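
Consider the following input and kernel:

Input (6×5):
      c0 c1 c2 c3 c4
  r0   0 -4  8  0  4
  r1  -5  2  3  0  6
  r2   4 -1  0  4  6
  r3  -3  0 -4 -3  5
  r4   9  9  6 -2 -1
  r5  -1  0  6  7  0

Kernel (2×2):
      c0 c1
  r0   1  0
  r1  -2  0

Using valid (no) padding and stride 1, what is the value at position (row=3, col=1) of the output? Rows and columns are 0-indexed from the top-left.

-18

The receptive field on the input at this output position is [0 -4 / 9 6]. Elementwise product with the kernel and sum: 0·1 + 9·-2.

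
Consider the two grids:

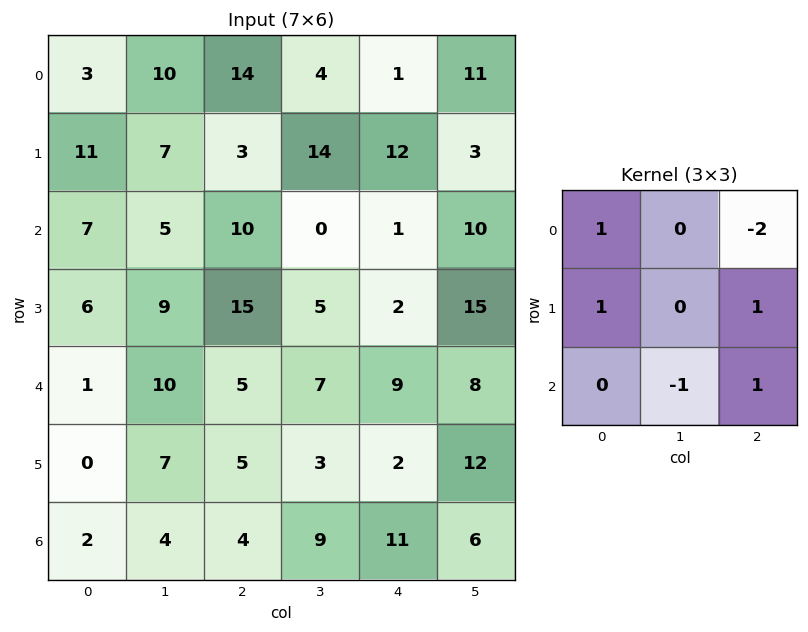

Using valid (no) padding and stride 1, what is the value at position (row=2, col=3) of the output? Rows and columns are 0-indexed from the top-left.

-1

The receptive field on the input at this output position is [0 1 10 / 5 2 15 / 7 9 8]. Elementwise product with the kernel and sum: 0·1 + 10·-2 + 5·1 + 15·1 + 9·-1 + 8·1.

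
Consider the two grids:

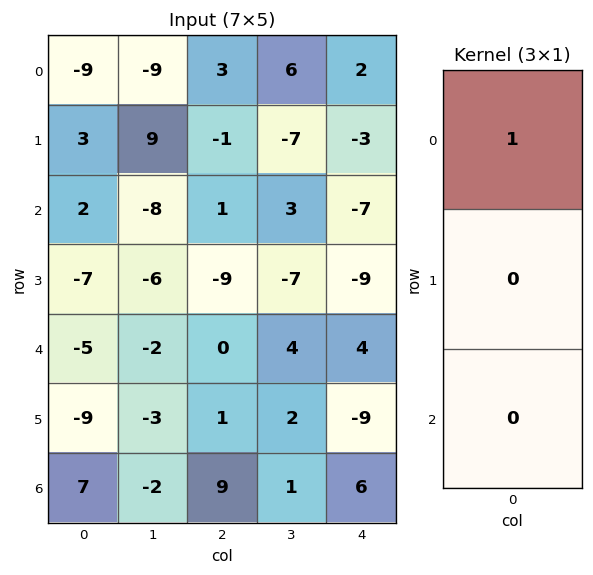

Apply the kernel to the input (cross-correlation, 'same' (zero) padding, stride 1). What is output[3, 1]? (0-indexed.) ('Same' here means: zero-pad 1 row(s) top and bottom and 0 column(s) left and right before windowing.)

-8

The receptive field on the zero-padded input at this output position is [-8 / -6 / -2]. Elementwise product with the kernel and sum: -8·1.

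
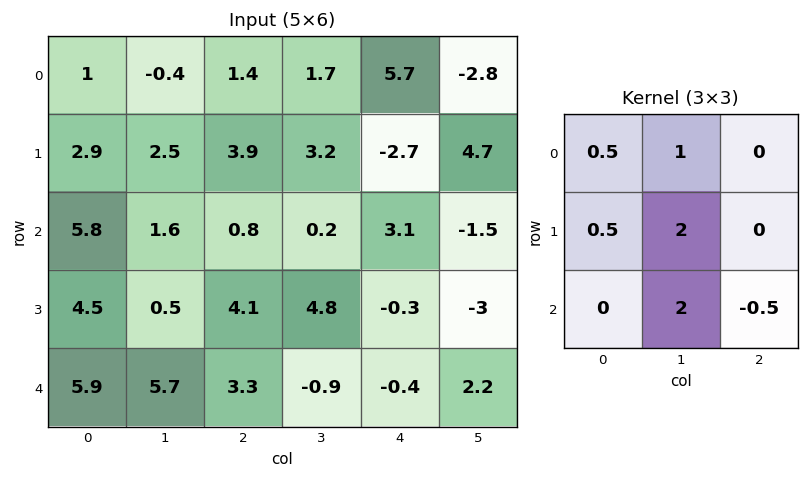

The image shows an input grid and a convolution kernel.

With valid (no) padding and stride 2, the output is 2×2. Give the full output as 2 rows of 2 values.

Output[0,0]: The receptive field on the input at this output position is [1 -0.4 1.4 / 2.9 2.5 3.9 / 5.8 1.6 0.8]. Elementwise product with the kernel and sum: 1·0.5 + -0.4·1 + 2.9·0.5 + 2.5·2 + 1.6·2 + 0.8·-0.5.

9.35 9.6
17.5 10.65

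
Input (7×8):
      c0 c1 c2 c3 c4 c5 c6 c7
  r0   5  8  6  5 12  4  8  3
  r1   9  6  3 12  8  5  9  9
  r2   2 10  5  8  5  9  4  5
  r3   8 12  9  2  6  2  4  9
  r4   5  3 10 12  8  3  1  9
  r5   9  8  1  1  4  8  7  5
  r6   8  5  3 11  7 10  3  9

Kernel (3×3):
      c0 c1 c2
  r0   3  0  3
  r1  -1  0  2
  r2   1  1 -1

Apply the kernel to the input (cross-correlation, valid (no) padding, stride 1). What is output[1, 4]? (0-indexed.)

The receptive field on the input at this output position is [8 5 9 / 5 9 4 / 6 2 4]. Elementwise product with the kernel and sum: 8·3 + 9·3 + 5·-1 + 4·2 + 6·1 + 2·1 + 4·-1.

58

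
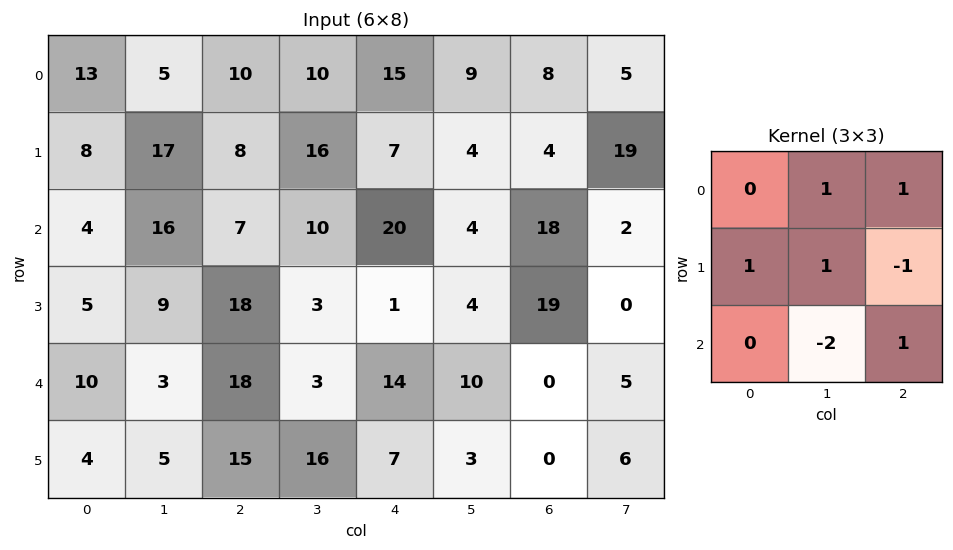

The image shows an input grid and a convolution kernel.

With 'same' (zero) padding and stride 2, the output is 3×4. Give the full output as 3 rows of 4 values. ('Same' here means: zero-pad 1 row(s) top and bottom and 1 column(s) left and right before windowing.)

9 5 6 23
12 4 39 5
18 25 1 30

Output[0,0]: The receptive field on the zero-padded input at this output position is [0 0 0 / 0 13 5 / 0 8 17]. Elementwise product with the kernel and sum: 0·1 + 0·1 + 0·1 + 13·1 + 5·-1 + 8·-2 + 17·1.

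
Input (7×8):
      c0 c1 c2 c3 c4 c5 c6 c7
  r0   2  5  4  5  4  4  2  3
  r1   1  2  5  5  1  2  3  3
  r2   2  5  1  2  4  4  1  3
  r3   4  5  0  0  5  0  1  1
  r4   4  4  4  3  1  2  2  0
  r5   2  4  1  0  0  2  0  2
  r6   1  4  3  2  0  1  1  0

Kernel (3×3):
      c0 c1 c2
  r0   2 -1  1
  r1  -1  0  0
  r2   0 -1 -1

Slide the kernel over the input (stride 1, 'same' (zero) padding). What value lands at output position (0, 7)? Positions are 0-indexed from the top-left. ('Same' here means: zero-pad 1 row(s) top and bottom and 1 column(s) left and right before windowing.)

-5

The receptive field on the zero-padded input at this output position is [0 0 0 / 2 3 0 / 3 3 0]. Elementwise product with the kernel and sum: 0·2 + 0·-1 + 0·1 + 2·-1 + 3·-1 + 0·-1.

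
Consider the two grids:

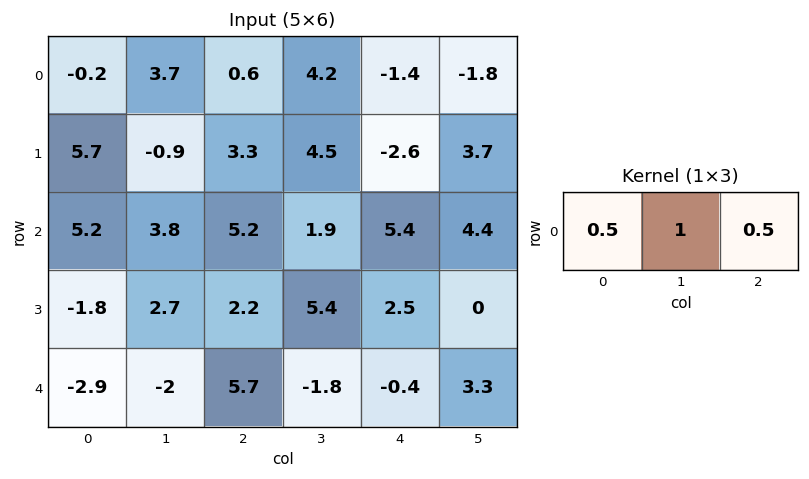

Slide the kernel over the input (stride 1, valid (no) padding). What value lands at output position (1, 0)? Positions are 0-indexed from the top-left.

3.6

The receptive field on the input at this output position is [5.7 -0.9 3.3]. Elementwise product with the kernel and sum: 5.7·0.5 + -0.9·1 + 3.3·0.5.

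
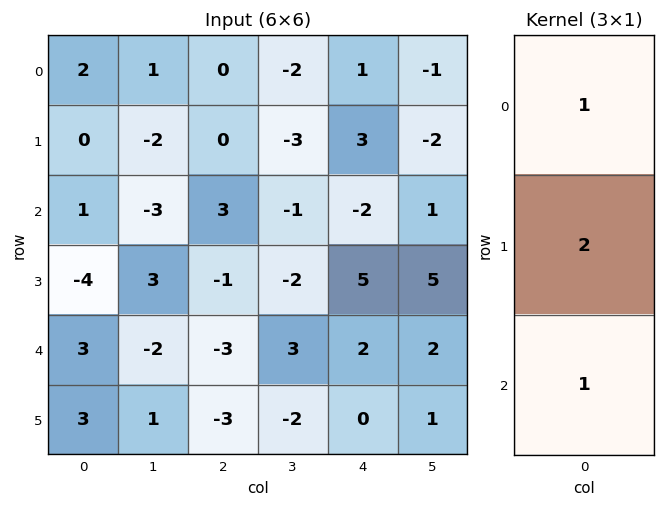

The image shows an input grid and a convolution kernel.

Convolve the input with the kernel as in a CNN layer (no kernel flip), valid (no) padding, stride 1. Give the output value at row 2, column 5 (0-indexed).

The receptive field on the input at this output position is [1 / 5 / 2]. Elementwise product with the kernel and sum: 1·1 + 5·2 + 2·1.

13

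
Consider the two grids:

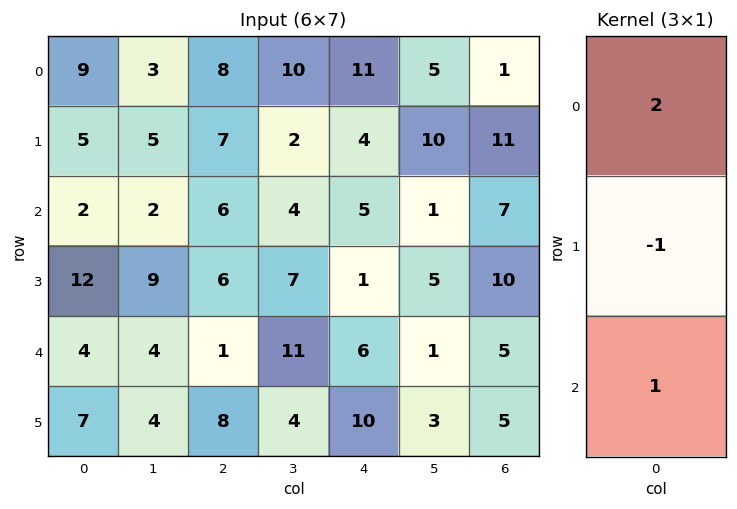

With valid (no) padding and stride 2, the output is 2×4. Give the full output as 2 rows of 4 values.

15 15 23 -2
-4 7 15 9

Output[0,0]: The receptive field on the input at this output position is [9 / 5 / 2]. Elementwise product with the kernel and sum: 9·2 + 5·-1 + 2·1.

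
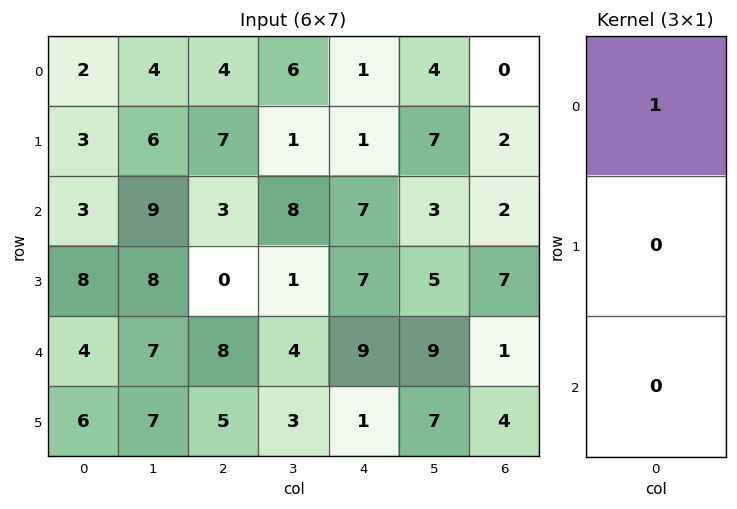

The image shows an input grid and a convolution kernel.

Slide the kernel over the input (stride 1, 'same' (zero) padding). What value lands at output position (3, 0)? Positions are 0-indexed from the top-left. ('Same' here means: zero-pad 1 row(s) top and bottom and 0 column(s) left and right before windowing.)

The receptive field on the zero-padded input at this output position is [3 / 8 / 4]. Elementwise product with the kernel and sum: 3·1.

3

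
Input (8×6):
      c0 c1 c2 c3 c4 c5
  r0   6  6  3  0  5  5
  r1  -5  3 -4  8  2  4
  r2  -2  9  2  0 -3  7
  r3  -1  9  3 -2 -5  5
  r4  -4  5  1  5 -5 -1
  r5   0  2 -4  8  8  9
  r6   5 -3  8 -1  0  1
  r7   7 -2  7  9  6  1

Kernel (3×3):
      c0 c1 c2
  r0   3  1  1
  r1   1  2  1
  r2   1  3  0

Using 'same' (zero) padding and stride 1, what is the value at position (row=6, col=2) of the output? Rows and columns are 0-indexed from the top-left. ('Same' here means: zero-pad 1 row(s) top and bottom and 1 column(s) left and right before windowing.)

41

The receptive field on the zero-padded input at this output position is [2 -4 8 / -3 8 -1 / -2 7 9]. Elementwise product with the kernel and sum: 2·3 + -4·1 + 8·1 + -3·1 + 8·2 + -1·1 + -2·1 + 7·3.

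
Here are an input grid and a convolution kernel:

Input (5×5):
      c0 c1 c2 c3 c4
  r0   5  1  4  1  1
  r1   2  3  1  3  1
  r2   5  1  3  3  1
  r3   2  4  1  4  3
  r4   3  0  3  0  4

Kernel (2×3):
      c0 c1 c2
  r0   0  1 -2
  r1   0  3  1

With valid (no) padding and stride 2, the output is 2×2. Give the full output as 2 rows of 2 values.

Output[0,0]: The receptive field on the input at this output position is [5 1 4 / 2 3 1]. Elementwise product with the kernel and sum: 1·1 + 4·-2 + 3·3 + 1·1.
Output[0,1]: The receptive field on the input at this output position is [4 1 1 / 1 3 1]. Elementwise product with the kernel and sum: 1·1 + 1·-2 + 3·3 + 1·1.

3 9
8 16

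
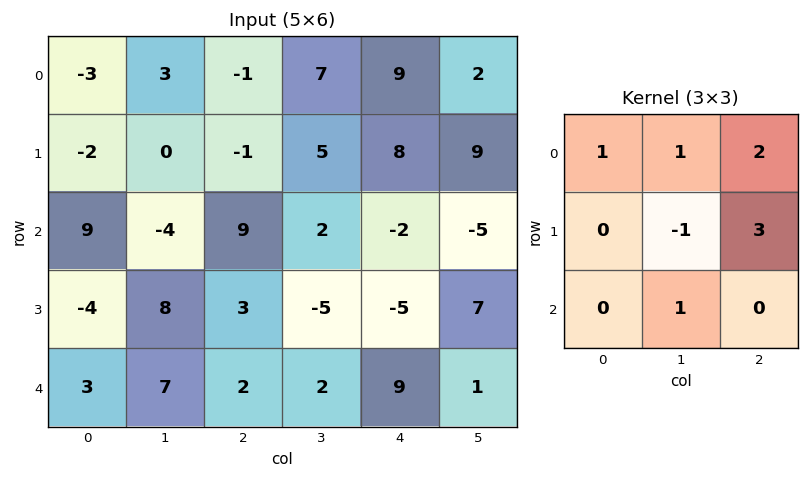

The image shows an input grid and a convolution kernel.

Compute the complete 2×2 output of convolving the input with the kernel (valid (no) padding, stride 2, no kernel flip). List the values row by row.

-9 45
31 -1

Output[0,0]: The receptive field on the input at this output position is [-3 3 -1 / -2 0 -1 / 9 -4 9]. Elementwise product with the kernel and sum: -3·1 + 3·1 + -1·2 + 0·-1 + -1·3 + -4·1.
Output[0,1]: The receptive field on the input at this output position is [-1 7 9 / -1 5 8 / 9 2 -2]. Elementwise product with the kernel and sum: -1·1 + 7·1 + 9·2 + 5·-1 + 8·3 + 2·1.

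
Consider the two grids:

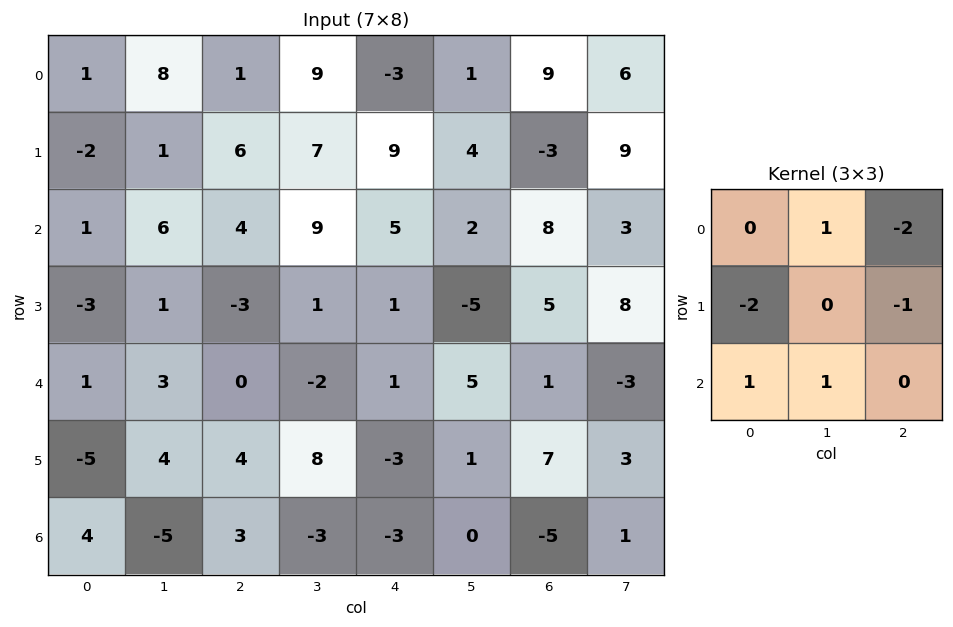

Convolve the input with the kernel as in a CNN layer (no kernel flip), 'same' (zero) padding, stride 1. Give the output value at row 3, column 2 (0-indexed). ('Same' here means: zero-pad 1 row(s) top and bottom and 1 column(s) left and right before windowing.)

-14

The receptive field on the zero-padded input at this output position is [6 4 9 / 1 -3 1 / 3 0 -2]. Elementwise product with the kernel and sum: 4·1 + 9·-2 + 1·-2 + 1·-1 + 3·1 + 0·1.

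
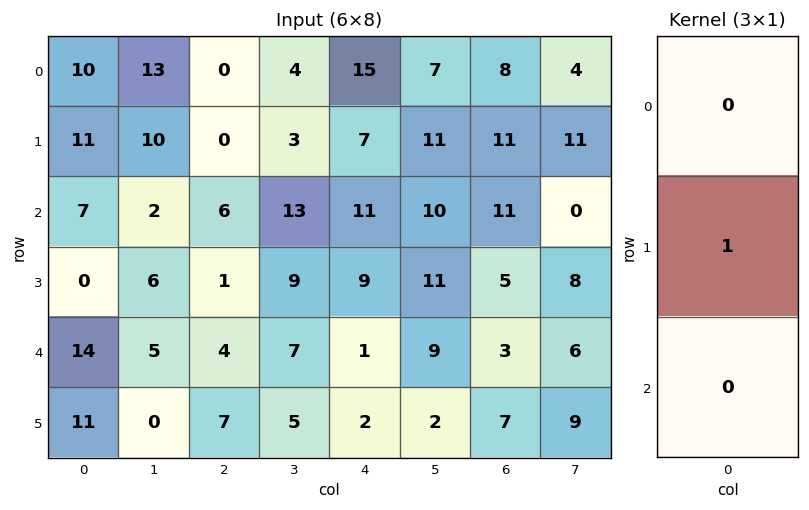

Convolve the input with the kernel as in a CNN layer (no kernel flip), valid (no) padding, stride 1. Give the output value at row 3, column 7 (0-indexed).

The receptive field on the input at this output position is [8 / 6 / 9]. Elementwise product with the kernel and sum: 6·1.

6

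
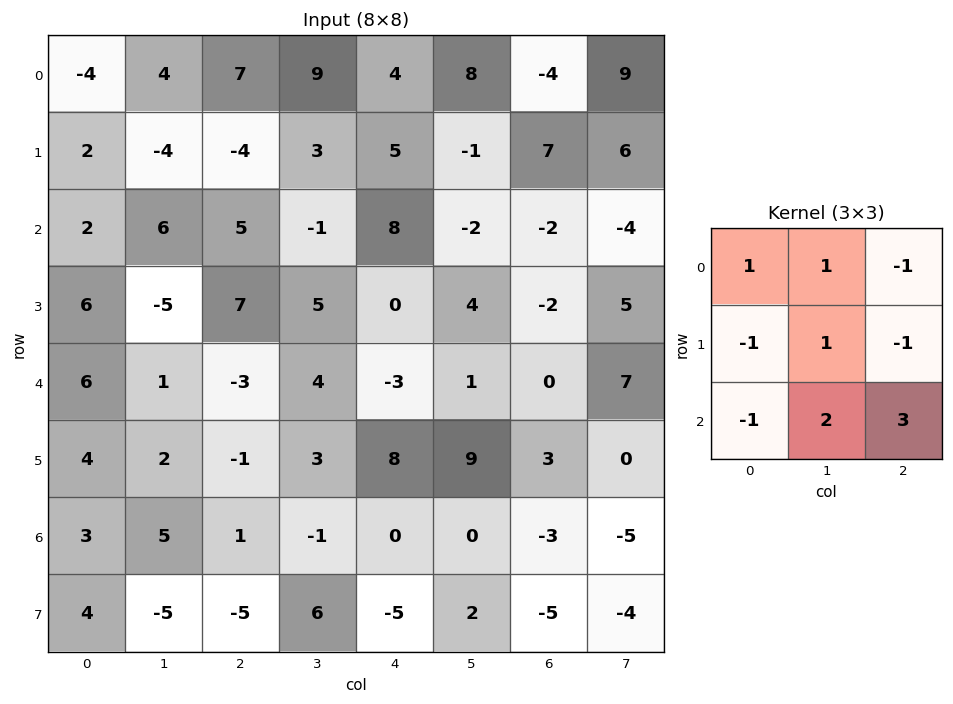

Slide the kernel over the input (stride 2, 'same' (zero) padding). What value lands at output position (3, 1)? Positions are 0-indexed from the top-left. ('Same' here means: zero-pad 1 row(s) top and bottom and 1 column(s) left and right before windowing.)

The receptive field on the zero-padded input at this output position is [2 -1 3 / 5 1 -1 / -5 -5 6]. Elementwise product with the kernel and sum: 2·1 + -1·1 + 3·-1 + 5·-1 + 1·1 + -1·-1 + -5·-1 + -5·2 + 6·3.

8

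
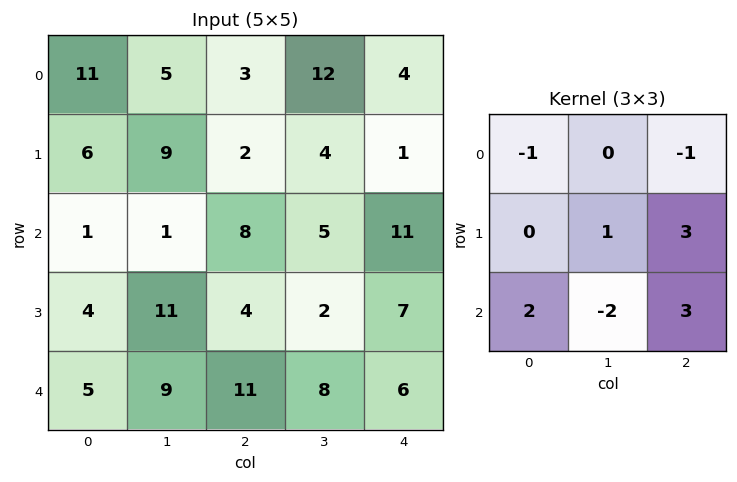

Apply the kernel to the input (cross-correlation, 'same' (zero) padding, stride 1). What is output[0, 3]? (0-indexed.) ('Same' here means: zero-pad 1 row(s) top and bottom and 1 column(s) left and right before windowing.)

23

The receptive field on the zero-padded input at this output position is [0 0 0 / 3 12 4 / 2 4 1]. Elementwise product with the kernel and sum: 0·-1 + 0·-1 + 12·1 + 4·3 + 2·2 + 4·-2 + 1·3.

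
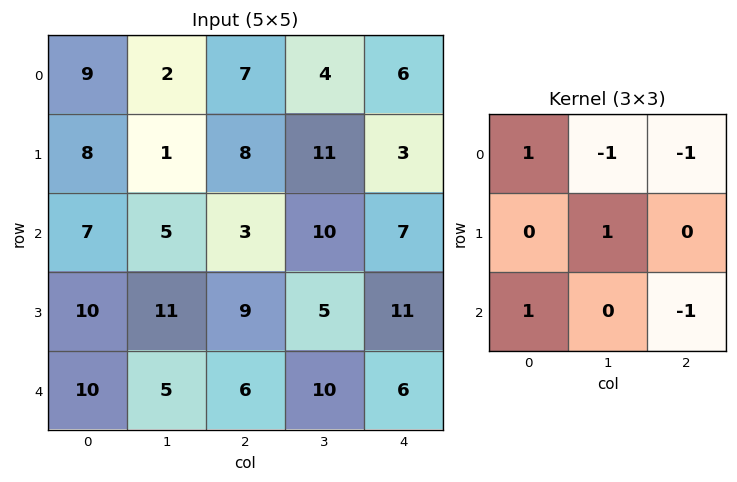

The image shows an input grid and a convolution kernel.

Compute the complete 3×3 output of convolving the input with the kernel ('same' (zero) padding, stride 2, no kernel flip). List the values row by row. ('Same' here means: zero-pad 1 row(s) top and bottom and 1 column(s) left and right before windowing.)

8 -3 17
-13 -9 20
-11 3 0

Output[0,0]: The receptive field on the zero-padded input at this output position is [0 0 0 / 0 9 2 / 0 8 1]. Elementwise product with the kernel and sum: 0·1 + 0·-1 + 0·-1 + 9·1 + 0·1 + 1·-1.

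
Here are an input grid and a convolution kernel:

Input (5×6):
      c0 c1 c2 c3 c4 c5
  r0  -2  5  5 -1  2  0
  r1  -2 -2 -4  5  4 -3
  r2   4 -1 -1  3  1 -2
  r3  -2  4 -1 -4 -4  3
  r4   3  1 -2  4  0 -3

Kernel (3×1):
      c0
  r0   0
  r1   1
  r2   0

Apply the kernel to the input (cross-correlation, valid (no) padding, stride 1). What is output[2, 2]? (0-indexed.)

-1

The receptive field on the input at this output position is [-1 / -1 / -2]. Elementwise product with the kernel and sum: -1·1.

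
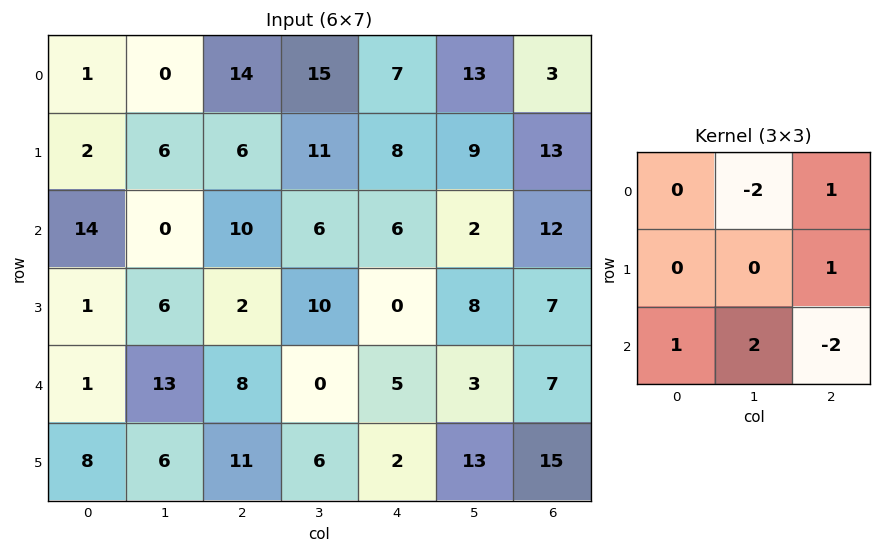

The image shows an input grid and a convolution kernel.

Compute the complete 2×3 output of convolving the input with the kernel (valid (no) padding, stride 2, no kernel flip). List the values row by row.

14 -5 -24
23 -8 12

Output[0,0]: The receptive field on the input at this output position is [1 0 14 / 2 6 6 / 14 0 10]. Elementwise product with the kernel and sum: 0·-2 + 14·1 + 6·1 + 14·1 + 0·2 + 10·-2.
Output[0,1]: The receptive field on the input at this output position is [14 15 7 / 6 11 8 / 10 6 6]. Elementwise product with the kernel and sum: 15·-2 + 7·1 + 8·1 + 10·1 + 6·2 + 6·-2.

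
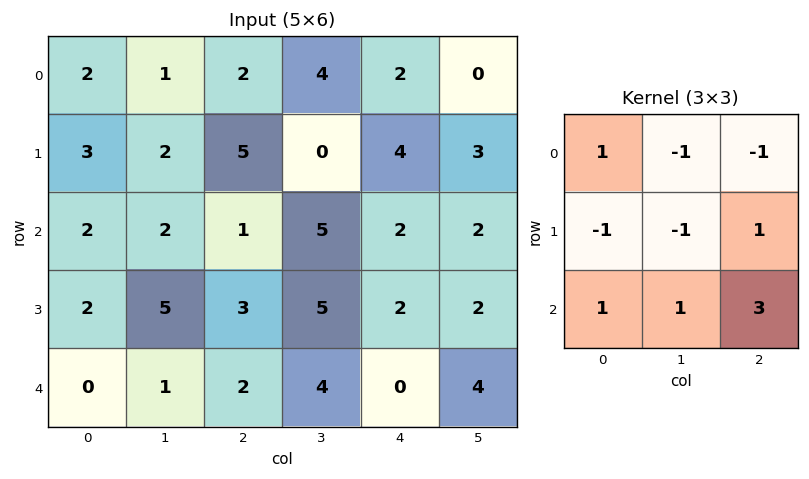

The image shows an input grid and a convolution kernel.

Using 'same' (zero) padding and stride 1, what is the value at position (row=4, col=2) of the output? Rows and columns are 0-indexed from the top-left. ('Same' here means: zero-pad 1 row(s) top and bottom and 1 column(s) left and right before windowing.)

The receptive field on the zero-padded input at this output position is [5 3 5 / 1 2 4 / 0 0 0]. Elementwise product with the kernel and sum: 5·1 + 3·-1 + 5·-1 + 1·-1 + 2·-1 + 4·1 + 0·1 + 0·1 + 0·3.

-2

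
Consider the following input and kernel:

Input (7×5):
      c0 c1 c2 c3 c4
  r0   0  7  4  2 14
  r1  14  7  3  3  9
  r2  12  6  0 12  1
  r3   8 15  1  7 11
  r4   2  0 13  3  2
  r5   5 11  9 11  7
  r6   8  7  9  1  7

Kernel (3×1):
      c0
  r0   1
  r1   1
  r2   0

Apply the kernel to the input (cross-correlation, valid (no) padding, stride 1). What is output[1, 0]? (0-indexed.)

The receptive field on the input at this output position is [14 / 12 / 8]. Elementwise product with the kernel and sum: 14·1 + 12·1.

26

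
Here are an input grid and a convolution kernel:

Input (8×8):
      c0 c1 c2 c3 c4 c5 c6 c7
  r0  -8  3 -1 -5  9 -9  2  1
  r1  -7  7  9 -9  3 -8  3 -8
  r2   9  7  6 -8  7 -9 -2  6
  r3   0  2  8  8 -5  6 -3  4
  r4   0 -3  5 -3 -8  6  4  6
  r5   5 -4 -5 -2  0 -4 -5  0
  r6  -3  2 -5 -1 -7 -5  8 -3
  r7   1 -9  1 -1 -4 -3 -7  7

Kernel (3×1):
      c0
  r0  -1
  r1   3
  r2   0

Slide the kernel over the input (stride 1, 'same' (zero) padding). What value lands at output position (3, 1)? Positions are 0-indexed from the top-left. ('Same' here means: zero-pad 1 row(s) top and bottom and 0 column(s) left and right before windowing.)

The receptive field on the zero-padded input at this output position is [7 / 2 / -3]. Elementwise product with the kernel and sum: 7·-1 + 2·3.

-1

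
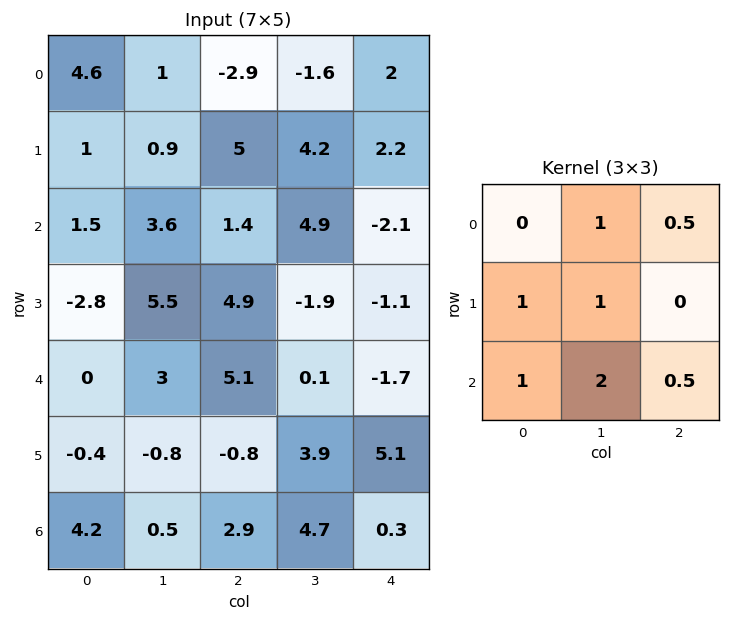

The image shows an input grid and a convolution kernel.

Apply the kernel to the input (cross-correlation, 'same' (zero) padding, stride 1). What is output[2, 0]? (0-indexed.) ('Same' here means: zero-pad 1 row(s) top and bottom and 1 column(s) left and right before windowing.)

0.1

The receptive field on the zero-padded input at this output position is [0 1 0.9 / 0 1.5 3.6 / 0 -2.8 5.5]. Elementwise product with the kernel and sum: 1·1 + 0.9·0.5 + 0·1 + 1.5·1 + 0·1 + -2.8·2 + 5.5·0.5.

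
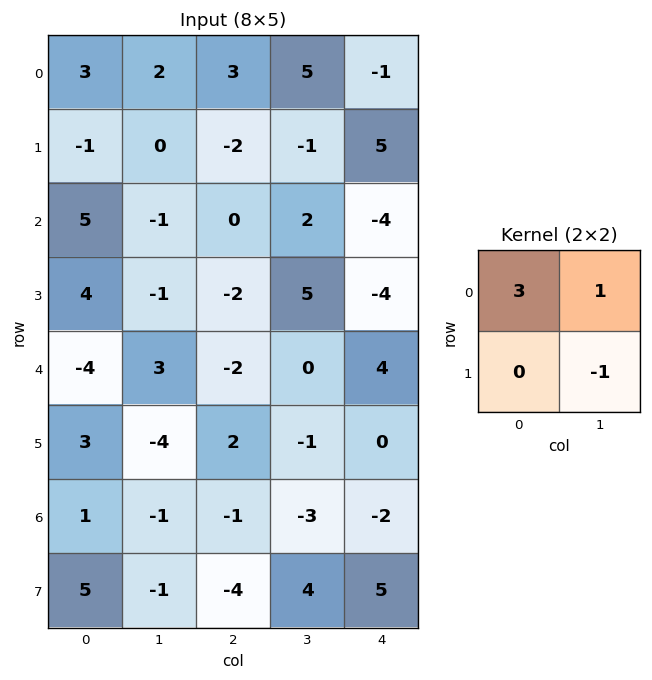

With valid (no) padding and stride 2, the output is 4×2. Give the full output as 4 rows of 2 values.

Output[0,0]: The receptive field on the input at this output position is [3 2 / -1 0]. Elementwise product with the kernel and sum: 3·3 + 2·1 + 0·-1.
Output[0,1]: The receptive field on the input at this output position is [3 5 / -2 -1]. Elementwise product with the kernel and sum: 3·3 + 5·1 + -1·-1.

11 15
15 -3
-5 -5
3 -10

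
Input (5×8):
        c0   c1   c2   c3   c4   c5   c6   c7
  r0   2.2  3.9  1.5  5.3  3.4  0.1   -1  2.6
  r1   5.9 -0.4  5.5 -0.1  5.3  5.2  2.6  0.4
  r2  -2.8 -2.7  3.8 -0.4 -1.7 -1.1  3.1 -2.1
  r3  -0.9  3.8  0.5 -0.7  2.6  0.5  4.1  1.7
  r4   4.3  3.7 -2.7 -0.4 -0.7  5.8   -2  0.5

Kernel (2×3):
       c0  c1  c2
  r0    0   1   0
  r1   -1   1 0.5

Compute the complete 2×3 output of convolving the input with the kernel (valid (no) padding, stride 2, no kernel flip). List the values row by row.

0.35 2.35 1.3
2.25 -0.3 -1.15

Output[0,0]: The receptive field on the input at this output position is [2.2 3.9 1.5 / 5.9 -0.4 5.5]. Elementwise product with the kernel and sum: 3.9·1 + 5.9·-1 + -0.4·1 + 5.5·0.5.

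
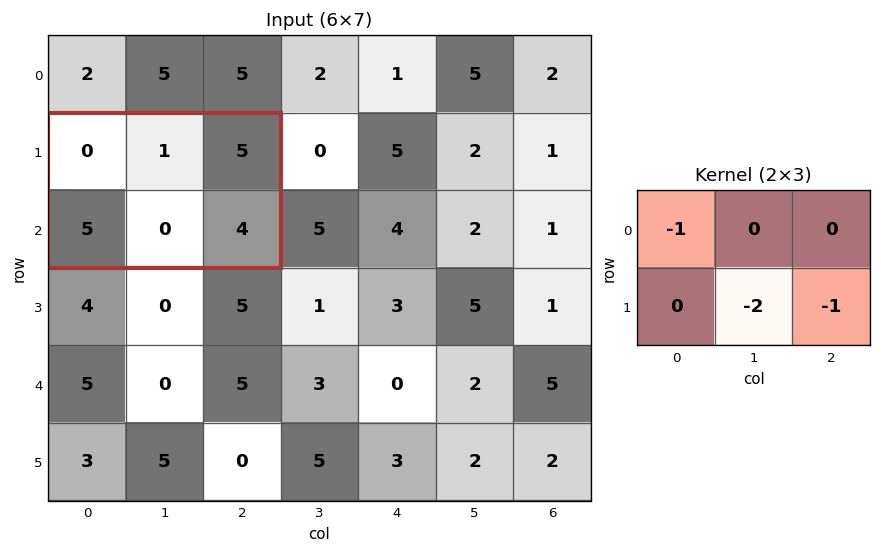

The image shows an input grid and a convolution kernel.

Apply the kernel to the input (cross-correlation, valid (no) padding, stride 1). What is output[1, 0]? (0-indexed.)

The receptive field on the input at this output position is [0 1 5 / 5 0 4]. Elementwise product with the kernel and sum: 0·-1 + 0·-2 + 4·-1.

-4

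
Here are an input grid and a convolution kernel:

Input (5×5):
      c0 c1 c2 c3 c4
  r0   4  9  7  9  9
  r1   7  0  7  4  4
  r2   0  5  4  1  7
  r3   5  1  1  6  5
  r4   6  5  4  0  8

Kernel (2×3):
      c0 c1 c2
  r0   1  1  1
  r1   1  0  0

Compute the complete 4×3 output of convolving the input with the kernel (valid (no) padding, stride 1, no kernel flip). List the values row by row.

27 25 32
14 16 19
14 11 13
13 13 16

Output[0,0]: The receptive field on the input at this output position is [4 9 7 / 7 0 7]. Elementwise product with the kernel and sum: 4·1 + 9·1 + 7·1 + 7·1.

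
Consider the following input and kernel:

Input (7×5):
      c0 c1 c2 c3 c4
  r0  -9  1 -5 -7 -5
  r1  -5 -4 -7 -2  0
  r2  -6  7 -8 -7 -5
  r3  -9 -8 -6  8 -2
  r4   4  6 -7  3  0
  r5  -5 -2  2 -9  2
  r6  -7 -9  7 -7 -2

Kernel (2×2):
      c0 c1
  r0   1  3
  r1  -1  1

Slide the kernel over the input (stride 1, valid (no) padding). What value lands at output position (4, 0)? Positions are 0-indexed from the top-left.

25

The receptive field on the input at this output position is [4 6 / -5 -2]. Elementwise product with the kernel and sum: 4·1 + 6·3 + -5·-1 + -2·1.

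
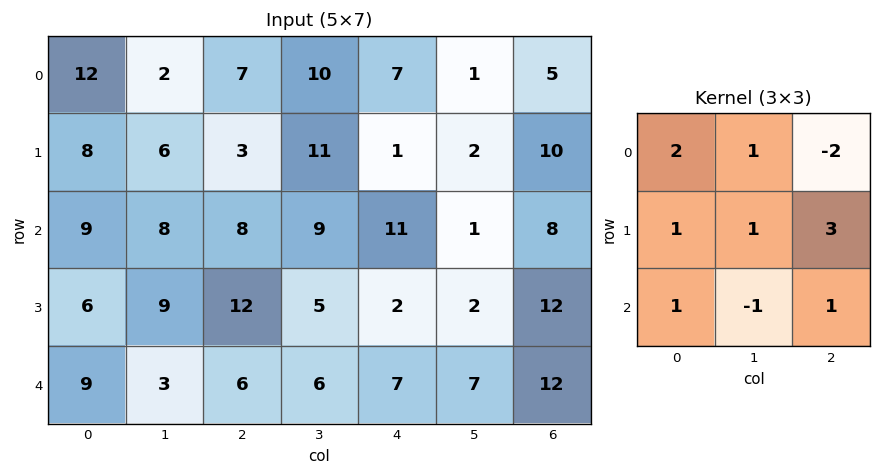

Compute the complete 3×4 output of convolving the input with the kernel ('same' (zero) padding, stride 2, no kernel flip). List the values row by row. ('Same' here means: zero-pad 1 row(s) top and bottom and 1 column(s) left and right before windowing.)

16 53 32 -2
32 38 47 13
6 47 42 35

Output[0,0]: The receptive field on the zero-padded input at this output position is [0 0 0 / 0 12 2 / 0 8 6]. Elementwise product with the kernel and sum: 0·2 + 0·1 + 0·-2 + 0·1 + 12·1 + 2·3 + 0·1 + 8·-1 + 6·1.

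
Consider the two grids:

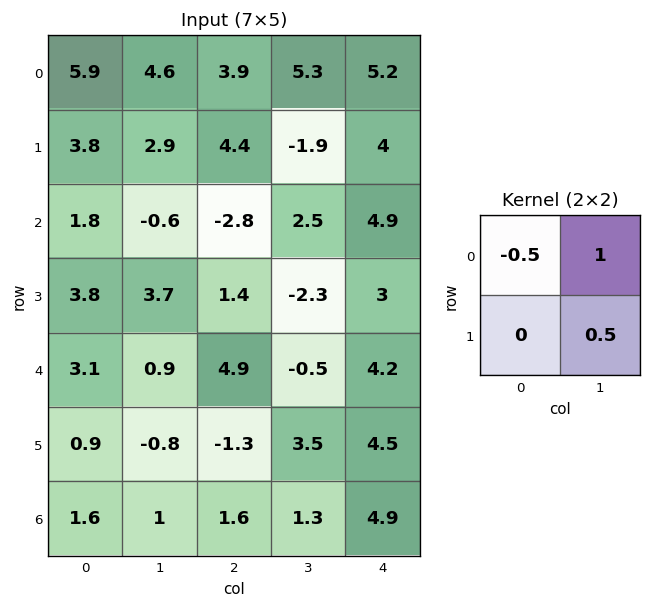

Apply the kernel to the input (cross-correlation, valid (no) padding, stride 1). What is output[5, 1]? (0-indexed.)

-0.1

The receptive field on the input at this output position is [-0.8 -1.3 / 1 1.6]. Elementwise product with the kernel and sum: -0.8·-0.5 + -1.3·1 + 1.6·0.5.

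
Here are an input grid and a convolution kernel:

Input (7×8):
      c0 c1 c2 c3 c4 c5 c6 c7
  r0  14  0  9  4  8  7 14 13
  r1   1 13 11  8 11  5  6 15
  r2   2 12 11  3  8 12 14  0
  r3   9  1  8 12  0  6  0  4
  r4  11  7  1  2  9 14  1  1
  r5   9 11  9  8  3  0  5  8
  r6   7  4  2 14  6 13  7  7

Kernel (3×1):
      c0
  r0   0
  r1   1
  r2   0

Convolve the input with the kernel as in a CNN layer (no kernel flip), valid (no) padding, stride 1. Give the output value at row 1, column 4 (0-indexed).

The receptive field on the input at this output position is [11 / 8 / 0]. Elementwise product with the kernel and sum: 8·1.

8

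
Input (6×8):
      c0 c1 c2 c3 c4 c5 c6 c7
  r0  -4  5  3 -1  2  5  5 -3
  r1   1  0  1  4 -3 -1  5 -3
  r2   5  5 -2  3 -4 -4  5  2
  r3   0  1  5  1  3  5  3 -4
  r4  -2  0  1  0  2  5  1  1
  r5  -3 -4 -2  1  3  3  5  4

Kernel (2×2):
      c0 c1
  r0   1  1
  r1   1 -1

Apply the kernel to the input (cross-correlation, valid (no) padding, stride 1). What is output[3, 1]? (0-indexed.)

The receptive field on the input at this output position is [1 5 / 0 1]. Elementwise product with the kernel and sum: 1·1 + 5·1 + 0·1 + 1·-1.

5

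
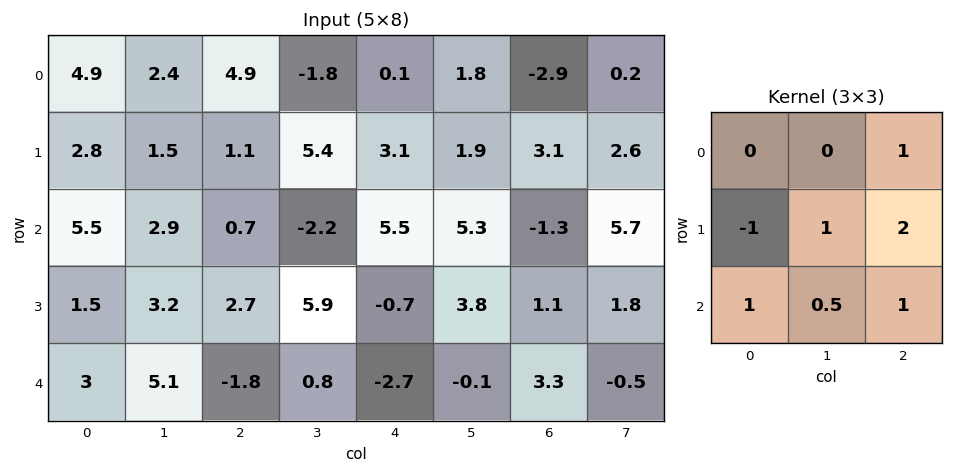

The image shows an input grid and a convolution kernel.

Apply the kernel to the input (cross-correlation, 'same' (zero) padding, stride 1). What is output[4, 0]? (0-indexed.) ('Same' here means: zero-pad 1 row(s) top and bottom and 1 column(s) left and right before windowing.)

The receptive field on the zero-padded input at this output position is [0 1.5 3.2 / 0 3 5.1 / 0 0 0]. Elementwise product with the kernel and sum: 3.2·1 + 0·-1 + 3·1 + 5.1·2 + 0·1 + 0·0.5 + 0·1.

16.4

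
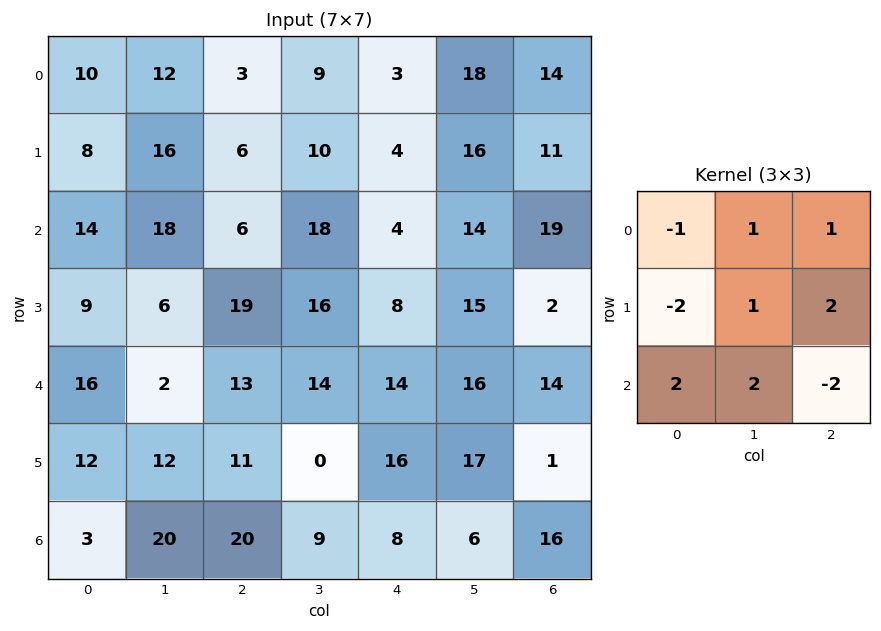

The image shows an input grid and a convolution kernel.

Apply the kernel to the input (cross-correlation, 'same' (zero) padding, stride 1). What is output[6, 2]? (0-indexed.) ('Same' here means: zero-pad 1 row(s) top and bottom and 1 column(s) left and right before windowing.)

-3

The receptive field on the zero-padded input at this output position is [12 11 0 / 20 20 9 / 0 0 0]. Elementwise product with the kernel and sum: 12·-1 + 11·1 + 0·1 + 20·-2 + 20·1 + 9·2 + 0·2 + 0·2 + 0·-2.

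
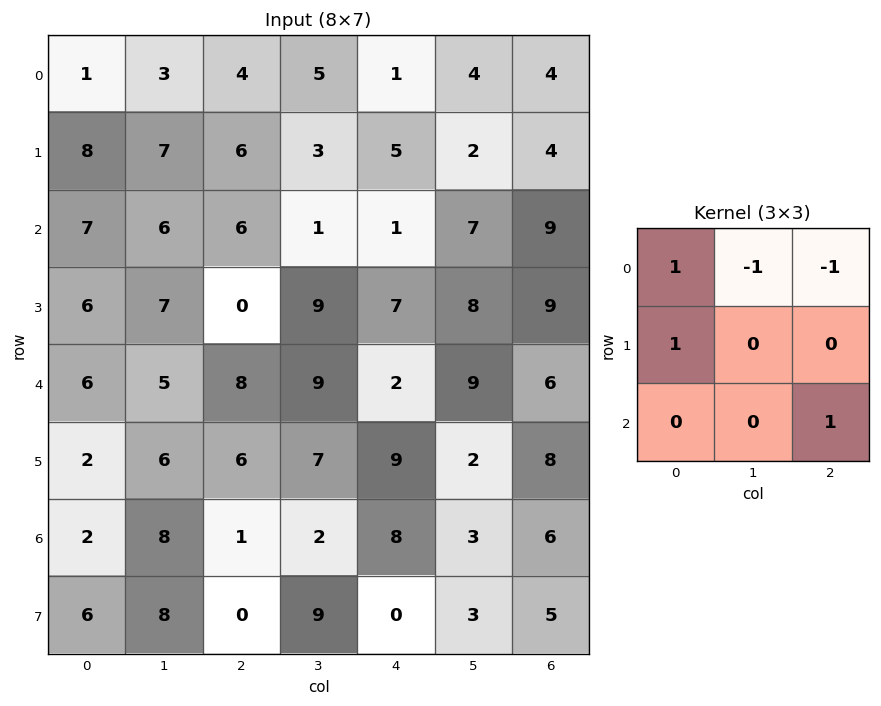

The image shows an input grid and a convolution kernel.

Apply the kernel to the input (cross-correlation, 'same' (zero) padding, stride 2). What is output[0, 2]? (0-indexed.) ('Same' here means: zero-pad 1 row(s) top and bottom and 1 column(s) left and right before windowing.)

The receptive field on the zero-padded input at this output position is [0 0 0 / 5 1 4 / 3 5 2]. Elementwise product with the kernel and sum: 0·1 + 0·-1 + 0·-1 + 5·1 + 2·1.

7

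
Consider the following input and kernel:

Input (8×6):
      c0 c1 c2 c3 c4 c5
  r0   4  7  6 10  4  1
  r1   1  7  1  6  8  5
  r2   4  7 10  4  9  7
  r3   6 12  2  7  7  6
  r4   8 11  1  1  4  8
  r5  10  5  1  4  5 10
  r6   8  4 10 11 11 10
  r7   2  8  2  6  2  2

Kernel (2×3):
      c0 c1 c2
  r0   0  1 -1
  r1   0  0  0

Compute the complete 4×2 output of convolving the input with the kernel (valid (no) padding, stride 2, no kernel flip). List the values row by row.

1 6
-3 -5
10 -3
-6 0

Output[0,0]: The receptive field on the input at this output position is [4 7 6 / 1 7 1]. Elementwise product with the kernel and sum: 7·1 + 6·-1.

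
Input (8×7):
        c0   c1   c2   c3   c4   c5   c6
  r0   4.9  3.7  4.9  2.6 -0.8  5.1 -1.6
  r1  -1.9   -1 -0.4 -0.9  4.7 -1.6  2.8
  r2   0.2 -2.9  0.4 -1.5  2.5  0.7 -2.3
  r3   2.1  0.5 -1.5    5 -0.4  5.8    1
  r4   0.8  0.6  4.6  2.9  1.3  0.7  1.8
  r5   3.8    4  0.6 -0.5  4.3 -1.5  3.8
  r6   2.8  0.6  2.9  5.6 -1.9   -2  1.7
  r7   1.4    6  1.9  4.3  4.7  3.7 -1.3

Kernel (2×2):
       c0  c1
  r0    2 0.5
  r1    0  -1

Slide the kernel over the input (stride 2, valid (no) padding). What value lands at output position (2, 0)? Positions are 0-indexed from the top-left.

The receptive field on the input at this output position is [0.8 0.6 / 3.8 4]. Elementwise product with the kernel and sum: 0.8·2 + 0.6·0.5 + 4·-1.

-2.1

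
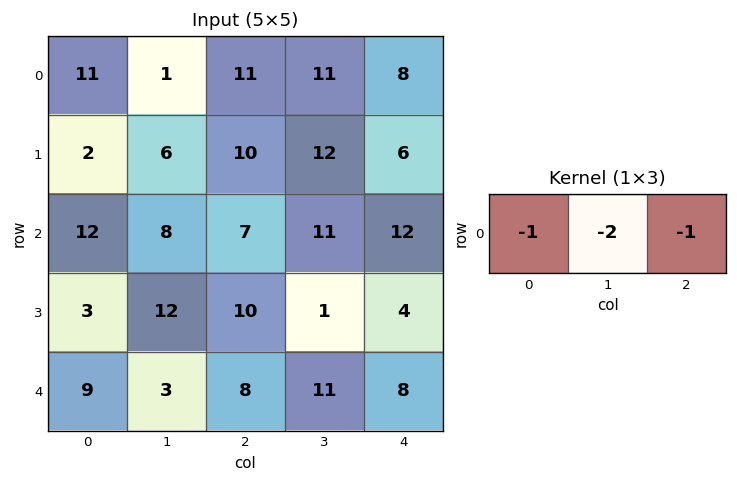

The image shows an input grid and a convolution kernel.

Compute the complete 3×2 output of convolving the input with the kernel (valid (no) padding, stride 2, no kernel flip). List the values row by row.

-24 -41
-35 -41
-23 -38

Output[0,0]: The receptive field on the input at this output position is [11 1 11]. Elementwise product with the kernel and sum: 11·-1 + 1·-2 + 11·-1.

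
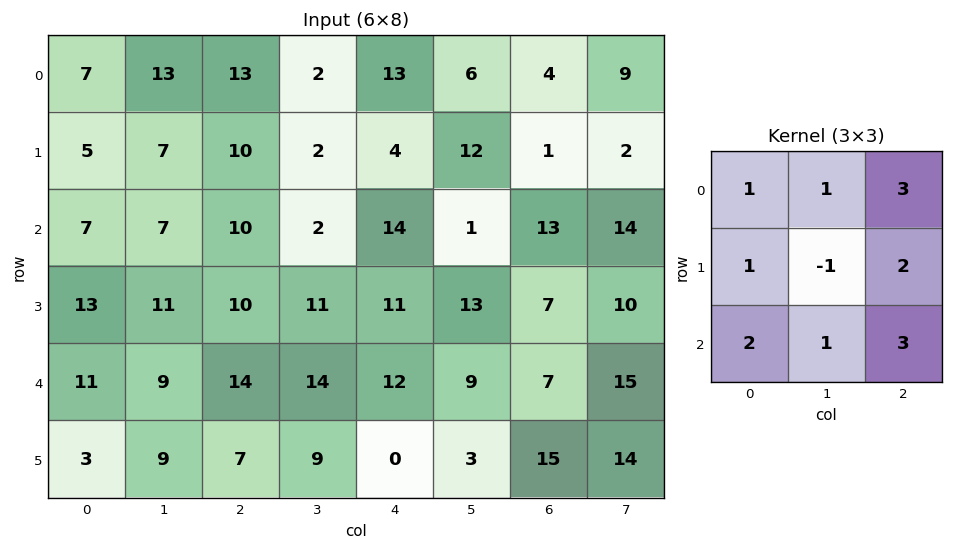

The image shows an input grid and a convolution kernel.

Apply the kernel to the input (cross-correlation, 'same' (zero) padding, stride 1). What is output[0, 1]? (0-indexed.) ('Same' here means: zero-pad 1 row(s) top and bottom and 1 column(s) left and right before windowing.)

67

The receptive field on the zero-padded input at this output position is [0 0 0 / 7 13 13 / 5 7 10]. Elementwise product with the kernel and sum: 0·1 + 0·1 + 0·3 + 7·1 + 13·-1 + 13·2 + 5·2 + 7·1 + 10·3.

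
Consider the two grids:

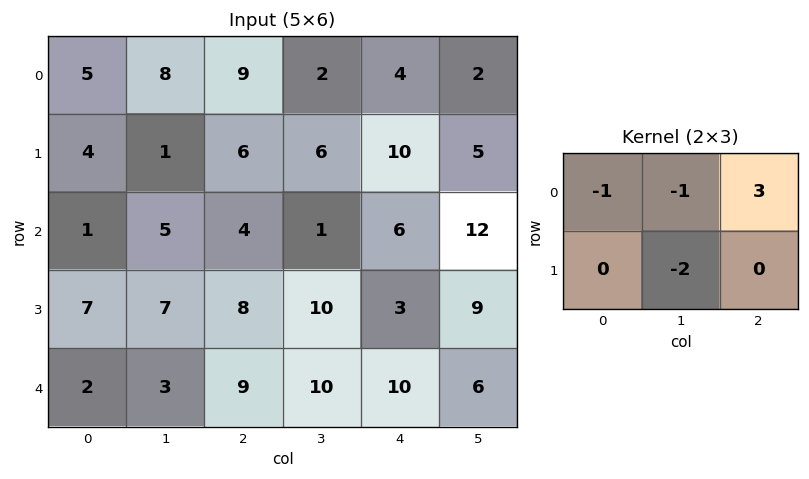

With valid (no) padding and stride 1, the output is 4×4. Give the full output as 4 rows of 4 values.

Output[0,0]: The receptive field on the input at this output position is [5 8 9 / 4 1 6]. Elementwise product with the kernel and sum: 5·-1 + 8·-1 + 9·3 + 1·-2.

12 -23 -11 -20
3 3 16 -13
-8 -22 -7 23
4 -3 -29 -6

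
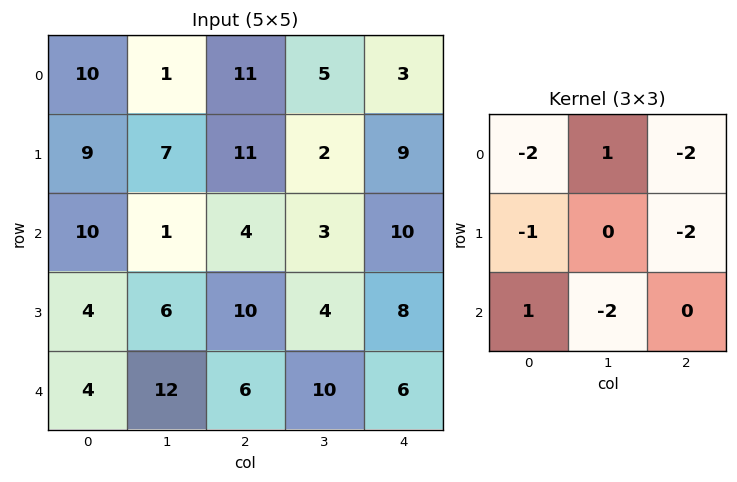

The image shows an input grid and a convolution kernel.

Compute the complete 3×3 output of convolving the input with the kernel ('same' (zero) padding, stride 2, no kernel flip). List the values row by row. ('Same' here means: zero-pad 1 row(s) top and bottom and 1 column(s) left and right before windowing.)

-20 -26 -21
-15 -28 -10
-32 -42 -10

Output[0,0]: The receptive field on the zero-padded input at this output position is [0 0 0 / 0 10 1 / 0 9 7]. Elementwise product with the kernel and sum: 0·-2 + 0·1 + 0·-2 + 0·-1 + 1·-2 + 0·1 + 9·-2.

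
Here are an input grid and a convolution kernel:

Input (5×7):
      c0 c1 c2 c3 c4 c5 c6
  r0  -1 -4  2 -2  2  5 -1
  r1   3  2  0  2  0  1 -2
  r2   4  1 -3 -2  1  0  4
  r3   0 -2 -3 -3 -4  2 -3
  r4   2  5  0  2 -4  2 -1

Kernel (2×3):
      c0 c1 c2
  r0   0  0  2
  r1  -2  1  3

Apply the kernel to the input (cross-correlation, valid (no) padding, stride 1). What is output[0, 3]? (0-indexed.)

The receptive field on the input at this output position is [-2 2 5 / 2 0 1]. Elementwise product with the kernel and sum: 5·2 + 2·-2 + 0·1 + 1·3.

9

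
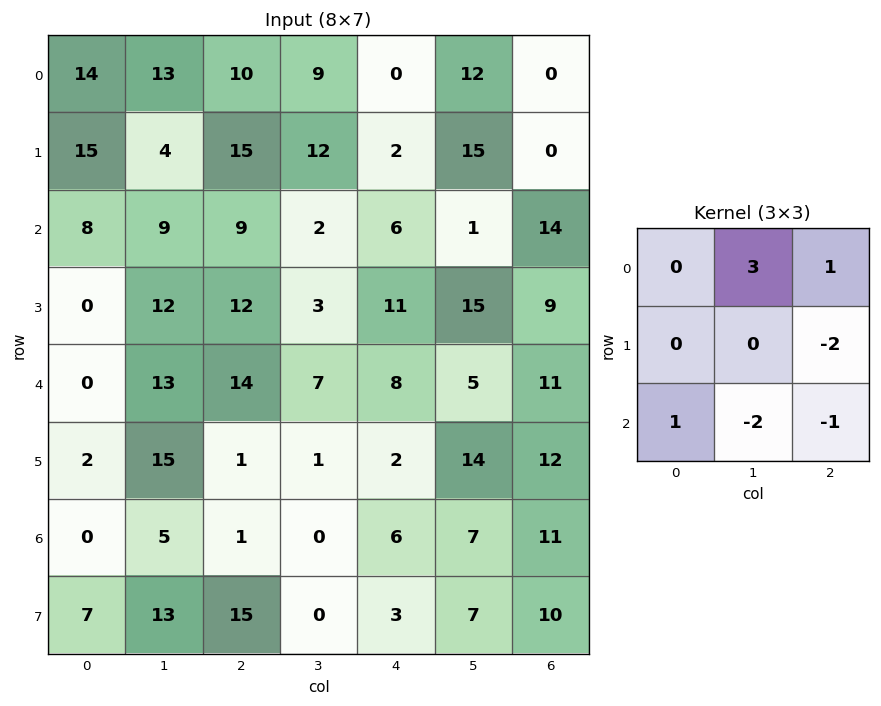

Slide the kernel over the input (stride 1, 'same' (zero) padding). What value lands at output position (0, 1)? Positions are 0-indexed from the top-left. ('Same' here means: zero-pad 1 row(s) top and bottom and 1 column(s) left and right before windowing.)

The receptive field on the zero-padded input at this output position is [0 0 0 / 14 13 10 / 15 4 15]. Elementwise product with the kernel and sum: 0·3 + 0·1 + 10·-2 + 15·1 + 4·-2 + 15·-1.

-28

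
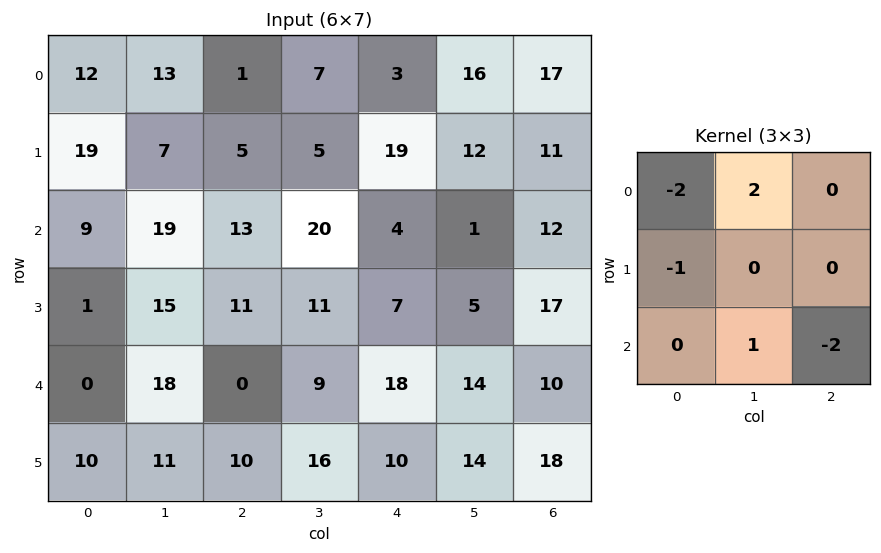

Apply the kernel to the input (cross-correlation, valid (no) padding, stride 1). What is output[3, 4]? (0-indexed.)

-44

The receptive field on the input at this output position is [7 5 17 / 18 14 10 / 10 14 18]. Elementwise product with the kernel and sum: 7·-2 + 5·2 + 18·-1 + 14·1 + 18·-2.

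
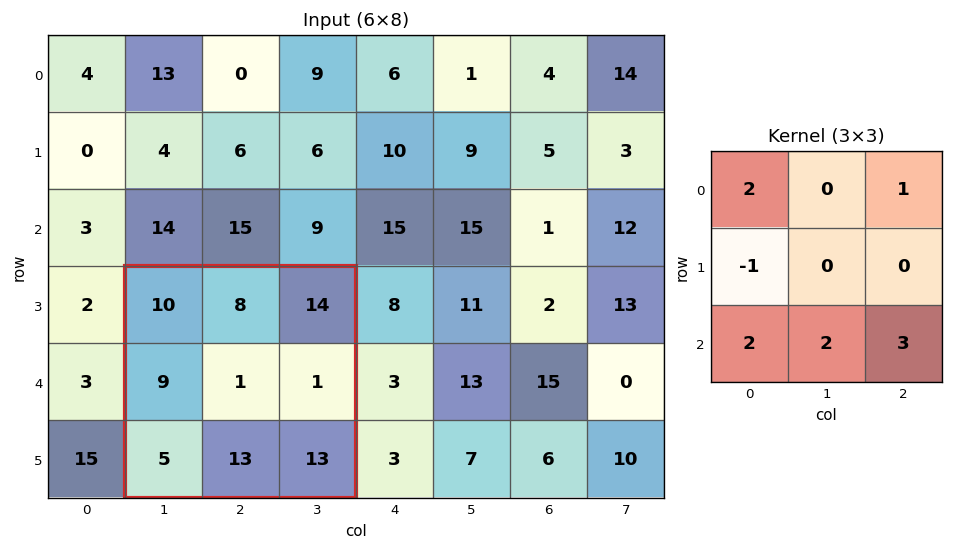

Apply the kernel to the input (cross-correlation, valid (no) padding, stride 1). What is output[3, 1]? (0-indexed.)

The receptive field on the input at this output position is [10 8 14 / 9 1 1 / 5 13 13]. Elementwise product with the kernel and sum: 10·2 + 14·1 + 9·-1 + 5·2 + 13·2 + 13·3.

100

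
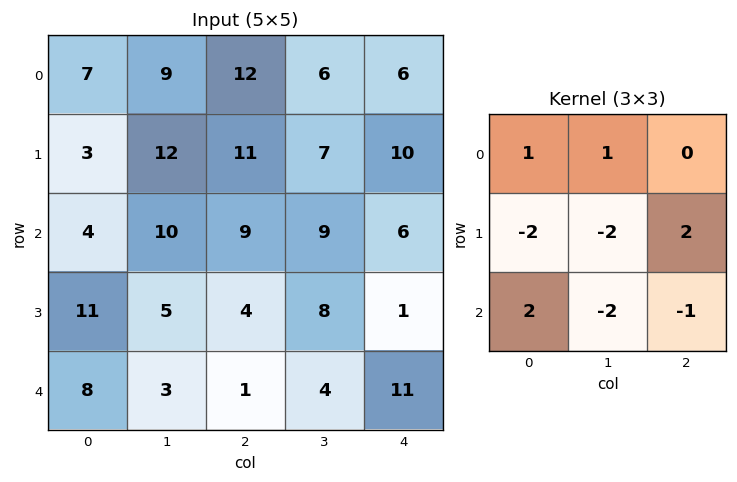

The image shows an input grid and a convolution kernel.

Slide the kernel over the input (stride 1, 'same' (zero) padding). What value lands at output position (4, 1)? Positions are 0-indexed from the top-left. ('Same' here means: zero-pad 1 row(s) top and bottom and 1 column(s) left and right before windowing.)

The receptive field on the zero-padded input at this output position is [11 5 4 / 8 3 1 / 0 0 0]. Elementwise product with the kernel and sum: 11·1 + 5·1 + 8·-2 + 3·-2 + 1·2 + 0·2 + 0·-2 + 0·-1.

-4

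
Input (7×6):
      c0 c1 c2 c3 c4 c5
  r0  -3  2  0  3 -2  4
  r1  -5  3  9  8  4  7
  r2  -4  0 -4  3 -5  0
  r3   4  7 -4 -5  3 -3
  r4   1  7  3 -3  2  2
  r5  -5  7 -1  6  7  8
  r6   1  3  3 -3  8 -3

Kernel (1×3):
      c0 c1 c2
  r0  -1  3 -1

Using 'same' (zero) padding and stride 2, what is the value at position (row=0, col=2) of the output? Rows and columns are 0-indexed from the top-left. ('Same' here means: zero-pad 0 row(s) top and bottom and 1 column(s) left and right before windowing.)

-13

The receptive field on the zero-padded input at this output position is [3 -2 4]. Elementwise product with the kernel and sum: 3·-1 + -2·3 + 4·-1.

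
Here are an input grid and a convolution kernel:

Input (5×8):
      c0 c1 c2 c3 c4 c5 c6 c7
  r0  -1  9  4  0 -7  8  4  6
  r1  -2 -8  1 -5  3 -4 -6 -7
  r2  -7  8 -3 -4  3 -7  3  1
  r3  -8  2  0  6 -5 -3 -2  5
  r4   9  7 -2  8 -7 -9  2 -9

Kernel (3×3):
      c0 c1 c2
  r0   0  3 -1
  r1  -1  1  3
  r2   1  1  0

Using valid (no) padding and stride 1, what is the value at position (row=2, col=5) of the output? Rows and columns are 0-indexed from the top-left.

The receptive field on the input at this output position is [-7 3 1 / -3 -2 5 / -9 2 -9]. Elementwise product with the kernel and sum: 3·3 + 1·-1 + -3·-1 + -2·1 + 5·3 + -9·1 + 2·1.

17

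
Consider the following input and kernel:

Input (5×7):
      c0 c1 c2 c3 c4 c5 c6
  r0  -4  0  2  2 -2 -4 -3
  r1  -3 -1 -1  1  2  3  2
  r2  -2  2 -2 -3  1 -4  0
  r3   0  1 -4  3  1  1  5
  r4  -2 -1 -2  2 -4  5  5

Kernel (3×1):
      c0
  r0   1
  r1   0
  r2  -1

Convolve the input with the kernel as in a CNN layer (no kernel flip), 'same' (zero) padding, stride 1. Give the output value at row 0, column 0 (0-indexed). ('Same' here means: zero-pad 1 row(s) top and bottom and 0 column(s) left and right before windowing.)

The receptive field on the zero-padded input at this output position is [0 / -4 / -3]. Elementwise product with the kernel and sum: 0·1 + -3·-1.

3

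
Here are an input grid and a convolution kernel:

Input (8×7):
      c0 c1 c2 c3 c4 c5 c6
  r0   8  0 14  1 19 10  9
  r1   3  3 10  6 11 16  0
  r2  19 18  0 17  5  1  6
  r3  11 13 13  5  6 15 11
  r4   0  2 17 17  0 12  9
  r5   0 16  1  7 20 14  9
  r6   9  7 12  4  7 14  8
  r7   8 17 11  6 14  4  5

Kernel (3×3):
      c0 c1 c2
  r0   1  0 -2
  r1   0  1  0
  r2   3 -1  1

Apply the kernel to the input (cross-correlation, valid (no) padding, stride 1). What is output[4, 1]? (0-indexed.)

-18

The receptive field on the input at this output position is [2 17 17 / 16 1 7 / 7 12 4]. Elementwise product with the kernel and sum: 2·1 + 17·-2 + 1·1 + 7·3 + 12·-1 + 4·1.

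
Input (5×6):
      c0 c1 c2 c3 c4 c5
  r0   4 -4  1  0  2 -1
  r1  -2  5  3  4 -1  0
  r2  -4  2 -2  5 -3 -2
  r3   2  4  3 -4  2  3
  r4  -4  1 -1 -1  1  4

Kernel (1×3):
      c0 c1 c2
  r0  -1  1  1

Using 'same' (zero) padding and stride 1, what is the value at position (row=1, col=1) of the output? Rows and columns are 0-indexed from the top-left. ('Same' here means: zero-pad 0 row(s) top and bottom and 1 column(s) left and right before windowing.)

The receptive field on the zero-padded input at this output position is [-2 5 3]. Elementwise product with the kernel and sum: -2·-1 + 5·1 + 3·1.

10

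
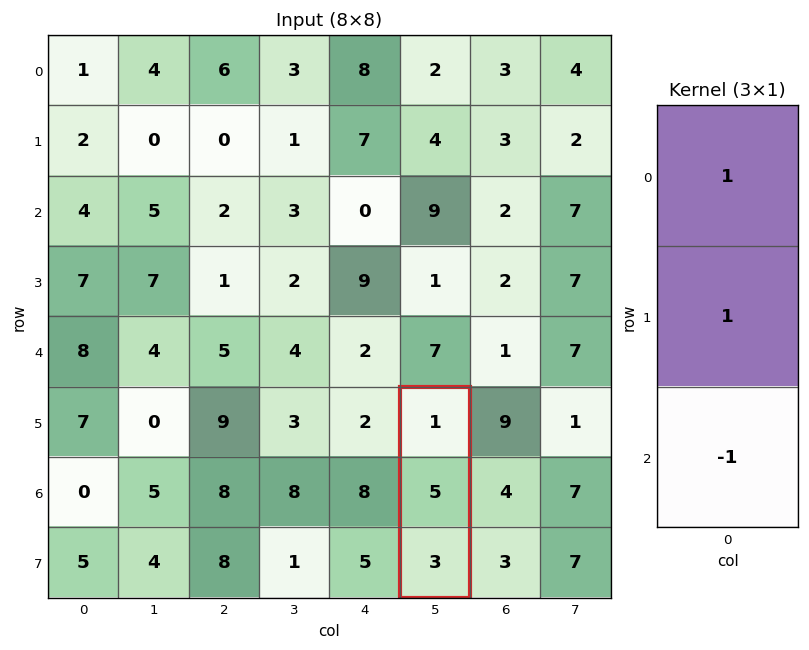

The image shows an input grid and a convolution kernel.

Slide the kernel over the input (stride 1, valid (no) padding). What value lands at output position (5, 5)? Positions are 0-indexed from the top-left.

The receptive field on the input at this output position is [1 / 5 / 3]. Elementwise product with the kernel and sum: 1·1 + 5·1 + 3·-1.

3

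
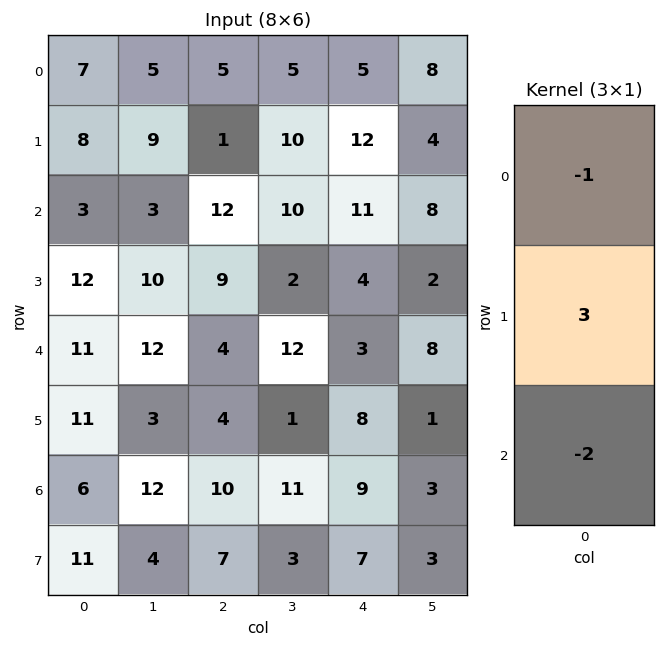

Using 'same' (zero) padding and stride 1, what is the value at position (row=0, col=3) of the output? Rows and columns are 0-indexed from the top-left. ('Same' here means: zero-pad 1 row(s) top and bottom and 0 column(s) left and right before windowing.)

The receptive field on the zero-padded input at this output position is [0 / 5 / 10]. Elementwise product with the kernel and sum: 0·-1 + 5·3 + 10·-2.

-5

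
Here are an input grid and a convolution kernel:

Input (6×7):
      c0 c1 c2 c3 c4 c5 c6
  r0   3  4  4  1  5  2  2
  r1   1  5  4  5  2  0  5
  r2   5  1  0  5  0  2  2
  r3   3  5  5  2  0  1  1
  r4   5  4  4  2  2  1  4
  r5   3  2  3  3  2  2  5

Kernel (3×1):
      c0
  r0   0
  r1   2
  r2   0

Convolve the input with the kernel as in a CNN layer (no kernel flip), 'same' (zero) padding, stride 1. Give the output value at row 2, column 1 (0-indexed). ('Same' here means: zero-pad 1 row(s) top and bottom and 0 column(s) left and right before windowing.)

The receptive field on the zero-padded input at this output position is [5 / 1 / 5]. Elementwise product with the kernel and sum: 1·2.

2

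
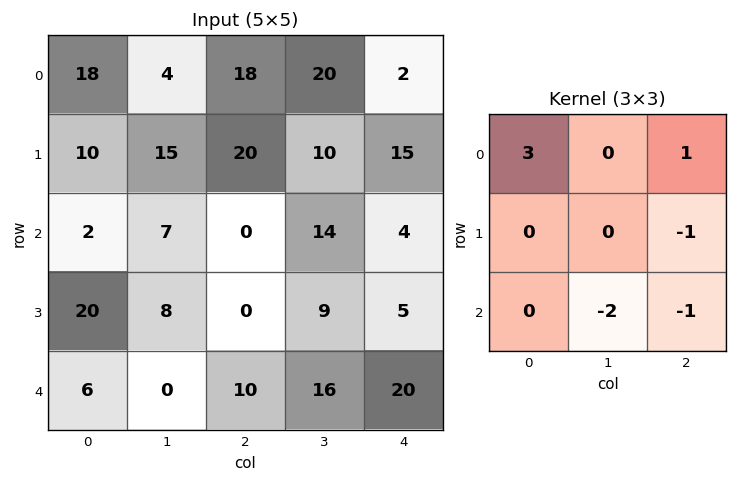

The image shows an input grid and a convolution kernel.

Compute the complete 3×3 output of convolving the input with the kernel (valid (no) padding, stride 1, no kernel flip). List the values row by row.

Output[0,0]: The receptive field on the input at this output position is [18 4 18 / 10 15 20 / 2 7 0]. Elementwise product with the kernel and sum: 18·3 + 18·1 + 20·-1 + 7·-2 + 0·-1.

38 8 9
34 32 48
-4 -10 -53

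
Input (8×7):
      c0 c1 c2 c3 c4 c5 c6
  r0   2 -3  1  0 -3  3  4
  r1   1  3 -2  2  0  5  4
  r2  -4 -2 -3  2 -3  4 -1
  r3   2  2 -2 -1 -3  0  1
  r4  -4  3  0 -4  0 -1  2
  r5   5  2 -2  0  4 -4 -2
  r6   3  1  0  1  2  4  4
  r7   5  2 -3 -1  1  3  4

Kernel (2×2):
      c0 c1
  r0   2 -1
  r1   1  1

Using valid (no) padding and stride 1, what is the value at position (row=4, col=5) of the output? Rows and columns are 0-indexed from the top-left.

The receptive field on the input at this output position is [-1 2 / -4 -2]. Elementwise product with the kernel and sum: -1·2 + 2·-1 + -4·1 + -2·1.

-10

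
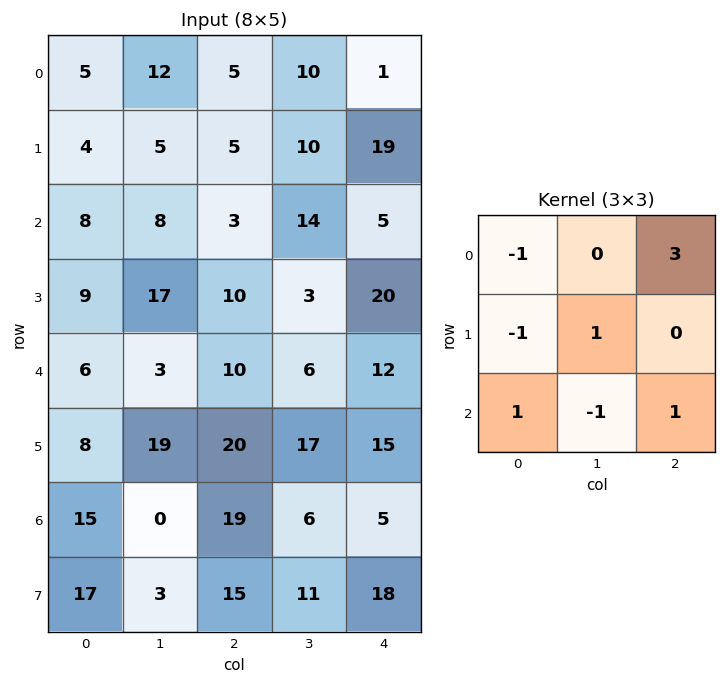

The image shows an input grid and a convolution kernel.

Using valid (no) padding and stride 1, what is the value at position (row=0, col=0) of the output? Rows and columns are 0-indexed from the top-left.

14

The receptive field on the input at this output position is [5 12 5 / 4 5 5 / 8 8 3]. Elementwise product with the kernel and sum: 5·-1 + 5·3 + 4·-1 + 5·1 + 8·1 + 8·-1 + 3·1.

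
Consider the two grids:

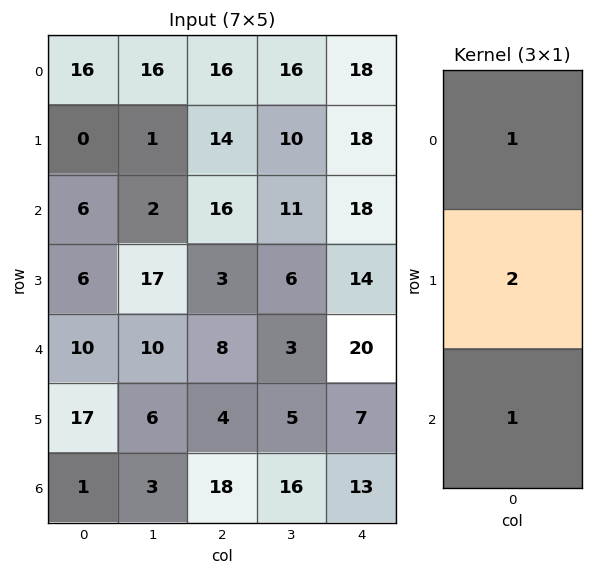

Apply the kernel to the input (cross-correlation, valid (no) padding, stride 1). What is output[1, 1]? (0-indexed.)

22

The receptive field on the input at this output position is [1 / 2 / 17]. Elementwise product with the kernel and sum: 1·1 + 2·2 + 17·1.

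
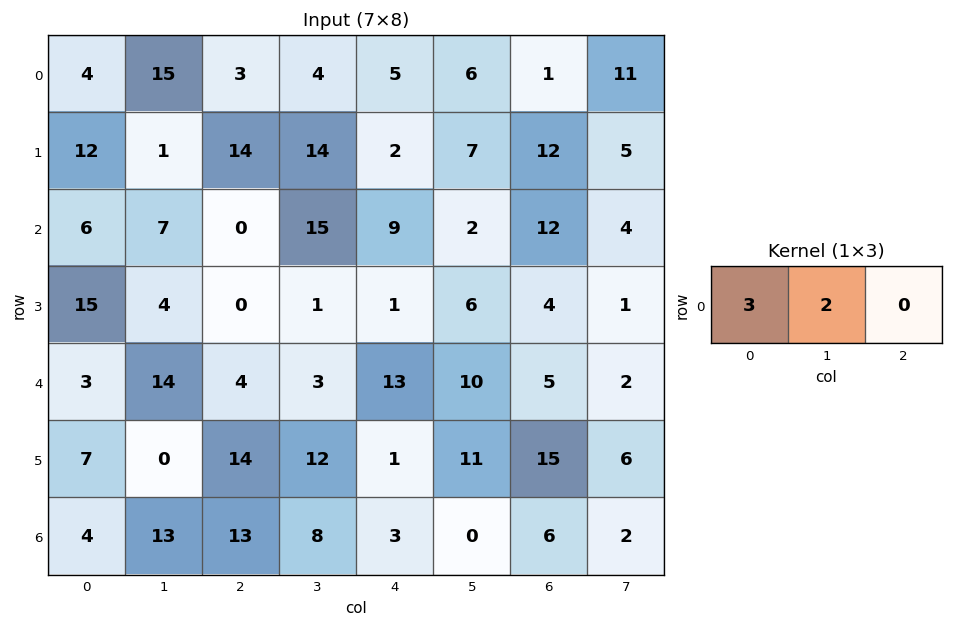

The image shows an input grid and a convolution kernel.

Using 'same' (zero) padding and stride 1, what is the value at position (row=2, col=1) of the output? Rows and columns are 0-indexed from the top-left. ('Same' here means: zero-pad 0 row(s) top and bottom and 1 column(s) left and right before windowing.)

32

The receptive field on the zero-padded input at this output position is [6 7 0]. Elementwise product with the kernel and sum: 6·3 + 7·2.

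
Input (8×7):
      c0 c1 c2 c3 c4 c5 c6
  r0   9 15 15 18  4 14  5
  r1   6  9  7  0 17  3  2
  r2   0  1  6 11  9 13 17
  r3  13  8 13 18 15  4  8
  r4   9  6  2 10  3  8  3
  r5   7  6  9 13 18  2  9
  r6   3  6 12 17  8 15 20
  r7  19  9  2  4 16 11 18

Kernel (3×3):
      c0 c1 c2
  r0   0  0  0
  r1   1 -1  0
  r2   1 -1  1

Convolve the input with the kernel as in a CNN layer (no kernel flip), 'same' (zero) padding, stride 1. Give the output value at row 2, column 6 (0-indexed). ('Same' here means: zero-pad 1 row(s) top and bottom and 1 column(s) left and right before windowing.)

The receptive field on the zero-padded input at this output position is [3 2 0 / 13 17 0 / 4 8 0]. Elementwise product with the kernel and sum: 13·1 + 17·-1 + 4·1 + 8·-1 + 0·1.

-8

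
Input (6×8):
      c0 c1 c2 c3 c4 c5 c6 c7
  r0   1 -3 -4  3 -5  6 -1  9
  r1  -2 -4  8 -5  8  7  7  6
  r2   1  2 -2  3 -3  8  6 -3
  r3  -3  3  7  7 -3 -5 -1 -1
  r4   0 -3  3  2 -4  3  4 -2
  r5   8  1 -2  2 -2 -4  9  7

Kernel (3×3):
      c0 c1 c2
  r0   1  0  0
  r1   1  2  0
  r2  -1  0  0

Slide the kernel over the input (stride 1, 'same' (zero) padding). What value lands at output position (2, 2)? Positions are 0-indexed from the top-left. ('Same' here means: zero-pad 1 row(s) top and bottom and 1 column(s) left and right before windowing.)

The receptive field on the zero-padded input at this output position is [-4 8 -5 / 2 -2 3 / 3 7 7]. Elementwise product with the kernel and sum: -4·1 + 2·1 + -2·2 + 3·-1.

-9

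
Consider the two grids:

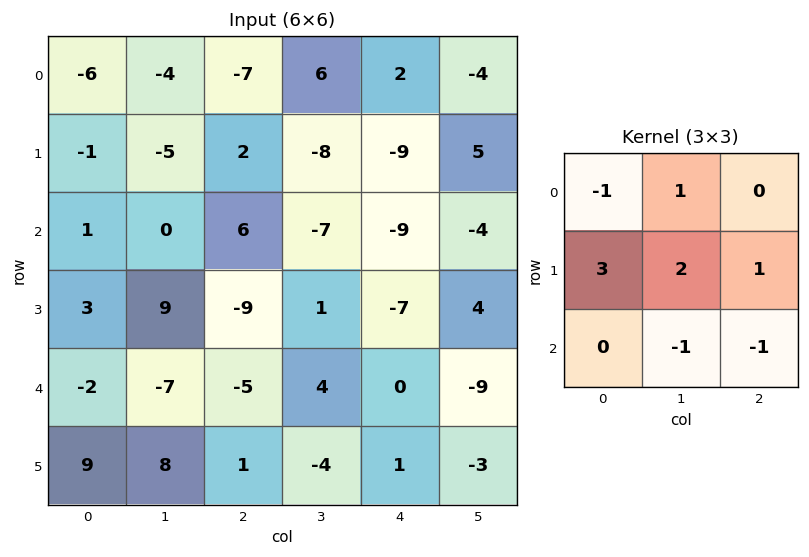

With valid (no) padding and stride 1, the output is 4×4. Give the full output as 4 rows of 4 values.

-15 -21 10 -28
5 20 -9 -41
29 17 -49 0
-28 -42 6 -3

Output[0,0]: The receptive field on the input at this output position is [-6 -4 -7 / -1 -5 2 / 1 0 6]. Elementwise product with the kernel and sum: -6·-1 + -4·1 + -1·3 + -5·2 + 2·1 + 0·-1 + 6·-1.
Output[0,1]: The receptive field on the input at this output position is [-4 -7 6 / -5 2 -8 / 0 6 -7]. Elementwise product with the kernel and sum: -4·-1 + -7·1 + -5·3 + 2·2 + -8·1 + 6·-1 + -7·-1.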